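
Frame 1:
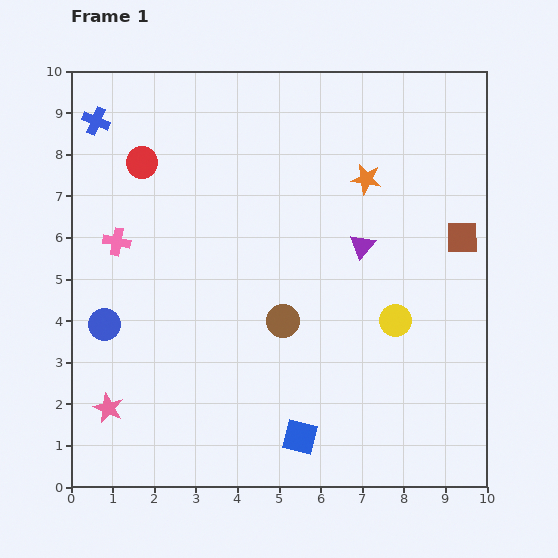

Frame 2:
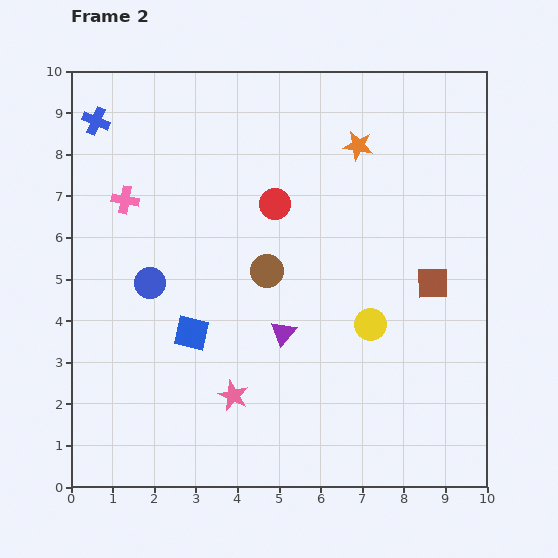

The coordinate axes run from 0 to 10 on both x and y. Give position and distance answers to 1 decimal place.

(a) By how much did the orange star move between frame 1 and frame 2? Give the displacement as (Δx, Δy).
(-0.2, 0.8)

The orange star was at (7.1, 7.4) in frame 1 and (6.9, 8.2) in frame 2.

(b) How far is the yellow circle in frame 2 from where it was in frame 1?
0.6

The yellow circle moved from (7.8, 4.0) to (7.2, 3.9), a distance of √(0.6² + 0.1²) ≈ 0.6.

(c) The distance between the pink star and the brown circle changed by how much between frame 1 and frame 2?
-1.6

Distance in frame 1: 4.7. Distance in frame 2: 3.1.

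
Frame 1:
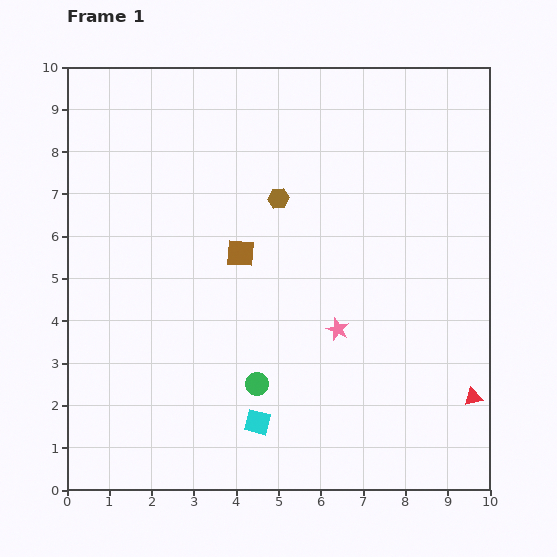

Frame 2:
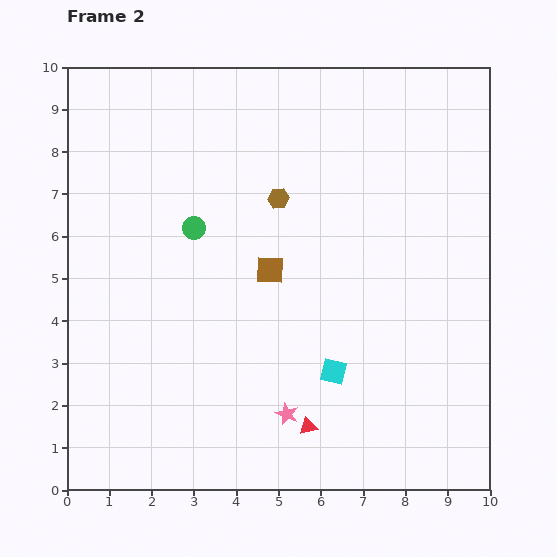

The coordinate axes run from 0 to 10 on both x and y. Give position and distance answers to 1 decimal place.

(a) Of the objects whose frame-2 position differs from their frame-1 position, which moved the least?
the brown square

(moved 0.8)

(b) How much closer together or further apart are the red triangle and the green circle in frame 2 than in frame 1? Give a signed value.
+0.3

Distance in frame 1: 5.1. Distance in frame 2: 5.4.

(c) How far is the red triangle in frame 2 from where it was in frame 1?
4.0

The red triangle moved from (9.6, 2.2) to (5.7, 1.5), a distance of √(3.9² + 0.7²) ≈ 4.0.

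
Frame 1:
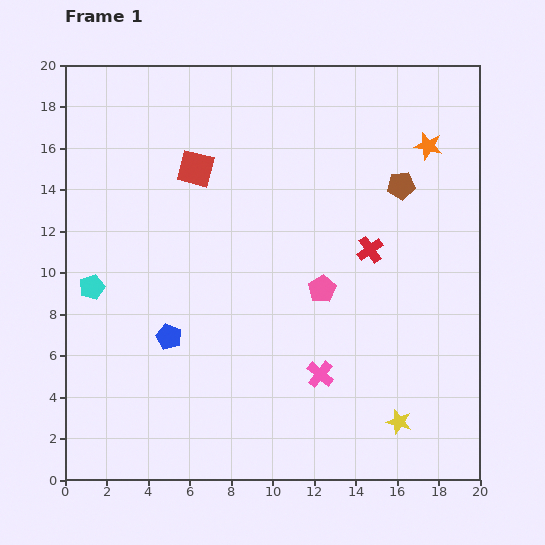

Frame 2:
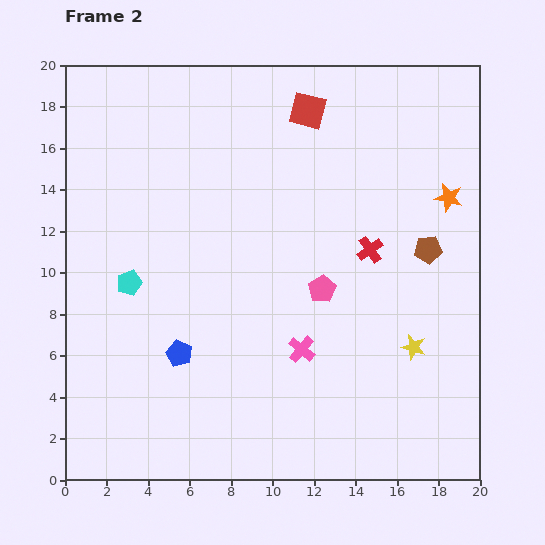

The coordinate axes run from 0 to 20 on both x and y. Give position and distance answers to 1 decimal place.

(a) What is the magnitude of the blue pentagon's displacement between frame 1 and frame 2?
0.9

The blue pentagon moved from (5.0, 6.9) to (5.5, 6.1), a distance of √(0.5² + 0.8²) ≈ 0.9.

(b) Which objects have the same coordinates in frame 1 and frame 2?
the pink pentagon, the red cross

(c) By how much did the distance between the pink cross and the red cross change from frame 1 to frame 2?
-0.7

Distance in frame 1: 6.5. Distance in frame 2: 5.8.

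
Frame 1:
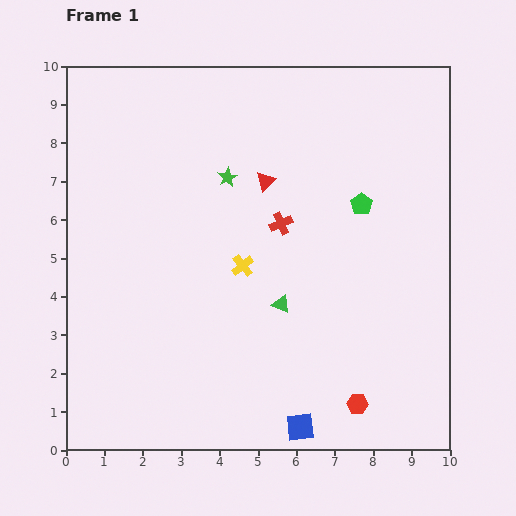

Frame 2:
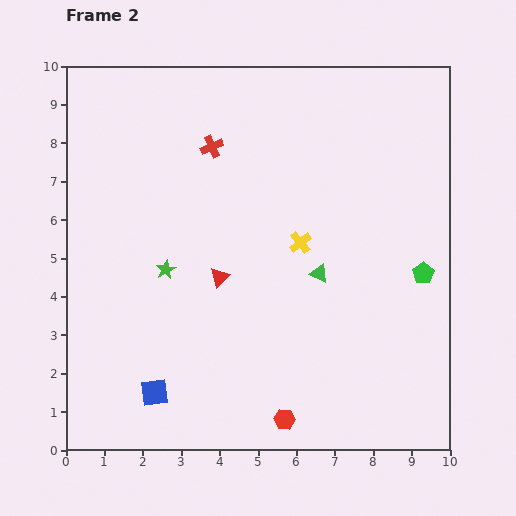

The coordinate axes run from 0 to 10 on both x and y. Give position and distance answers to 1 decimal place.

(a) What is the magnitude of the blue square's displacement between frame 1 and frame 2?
3.9

The blue square moved from (6.1, 0.6) to (2.3, 1.5), a distance of √(3.8² + 0.9²) ≈ 3.9.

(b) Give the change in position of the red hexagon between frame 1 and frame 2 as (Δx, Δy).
(-1.9, -0.4)

The red hexagon was at (7.6, 1.2) in frame 1 and (5.7, 0.8) in frame 2.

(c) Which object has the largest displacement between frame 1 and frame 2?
the blue square

(moved 3.9; next 2.9)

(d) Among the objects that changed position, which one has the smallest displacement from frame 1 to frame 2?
the green triangle

(moved 1.3)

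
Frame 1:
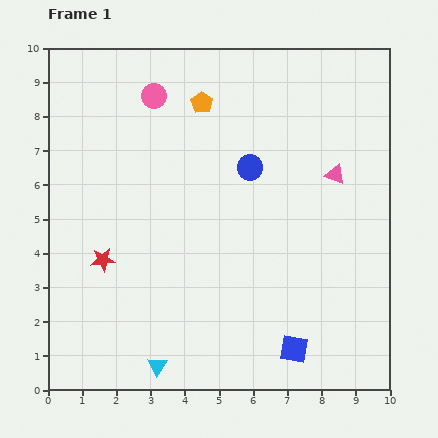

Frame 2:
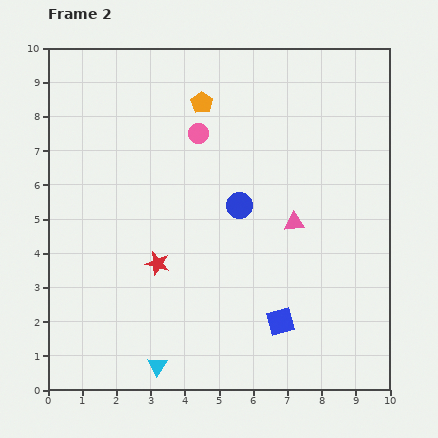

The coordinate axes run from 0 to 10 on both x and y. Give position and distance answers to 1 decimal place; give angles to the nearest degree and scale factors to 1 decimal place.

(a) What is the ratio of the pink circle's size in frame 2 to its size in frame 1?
0.8×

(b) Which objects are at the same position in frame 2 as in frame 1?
the cyan triangle, the orange pentagon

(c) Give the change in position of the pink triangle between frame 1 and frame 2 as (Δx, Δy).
(-1.2, -1.4)

The pink triangle was at (8.4, 6.3) in frame 1 and (7.2, 4.9) in frame 2.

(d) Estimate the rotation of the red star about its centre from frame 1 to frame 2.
21° clockwise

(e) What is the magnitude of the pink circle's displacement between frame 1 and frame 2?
1.7

The pink circle moved from (3.1, 8.6) to (4.4, 7.5), a distance of √(1.3² + 1.1²) ≈ 1.7.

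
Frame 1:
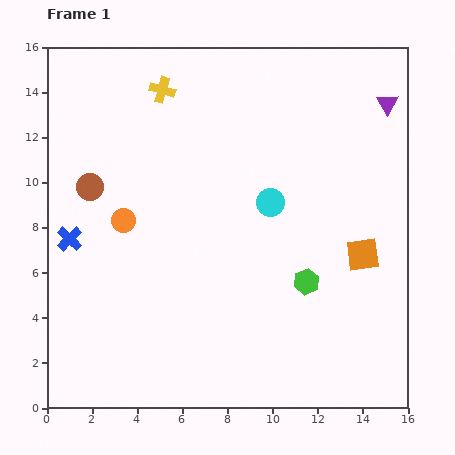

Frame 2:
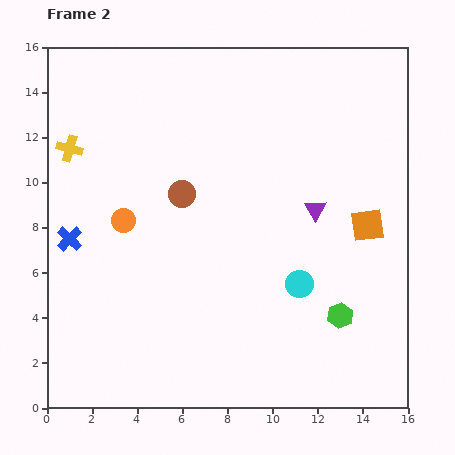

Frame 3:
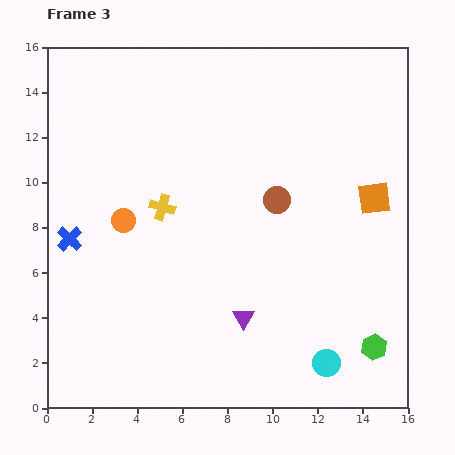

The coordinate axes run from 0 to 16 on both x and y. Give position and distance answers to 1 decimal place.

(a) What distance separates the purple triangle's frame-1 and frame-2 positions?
5.7

The purple triangle moved from (15.1, 13.5) to (11.9, 8.8), a distance of √(3.2² + 4.7²) ≈ 5.7.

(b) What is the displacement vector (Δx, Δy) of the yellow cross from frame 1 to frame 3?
(0.0, -5.2)

The yellow cross was at (5.1, 14.1) in frame 1 and (5.1, 8.9) in frame 3.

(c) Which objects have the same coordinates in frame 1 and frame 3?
the orange circle, the blue cross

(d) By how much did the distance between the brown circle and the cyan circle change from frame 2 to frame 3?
+0.9

Distance in frame 2: 6.6. Distance in frame 3: 7.5.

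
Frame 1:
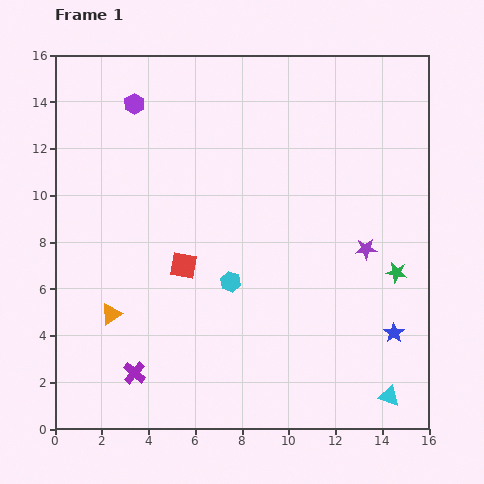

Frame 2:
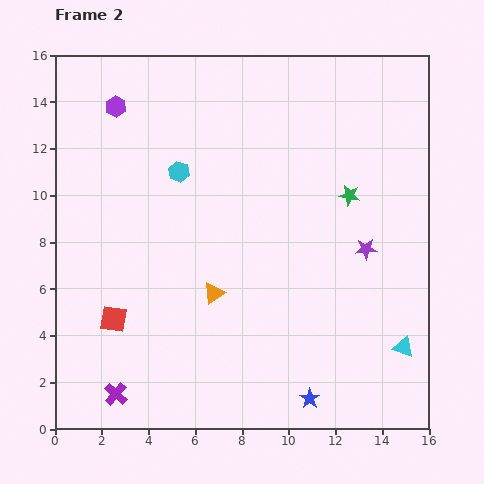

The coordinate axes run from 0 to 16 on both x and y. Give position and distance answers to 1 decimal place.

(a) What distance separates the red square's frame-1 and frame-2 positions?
3.8

The red square moved from (5.5, 7.0) to (2.5, 4.7), a distance of √(3.0² + 2.3²) ≈ 3.8.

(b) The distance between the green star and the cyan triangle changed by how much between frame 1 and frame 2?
+1.6

Distance in frame 1: 5.3. Distance in frame 2: 6.9.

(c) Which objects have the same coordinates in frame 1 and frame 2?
the purple star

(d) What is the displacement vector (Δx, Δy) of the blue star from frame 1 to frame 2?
(-3.6, -2.8)

The blue star was at (14.5, 4.1) in frame 1 and (10.9, 1.3) in frame 2.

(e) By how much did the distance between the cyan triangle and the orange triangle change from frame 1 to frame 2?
-4.0

Distance in frame 1: 12.4. Distance in frame 2: 8.4.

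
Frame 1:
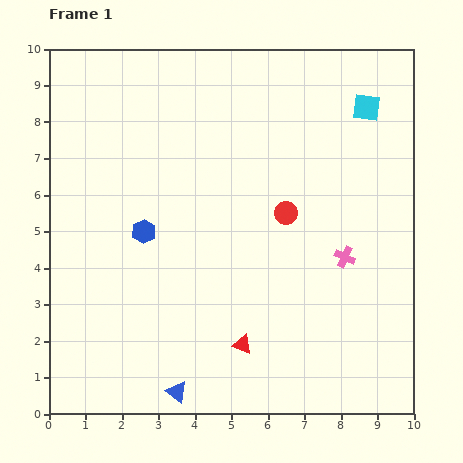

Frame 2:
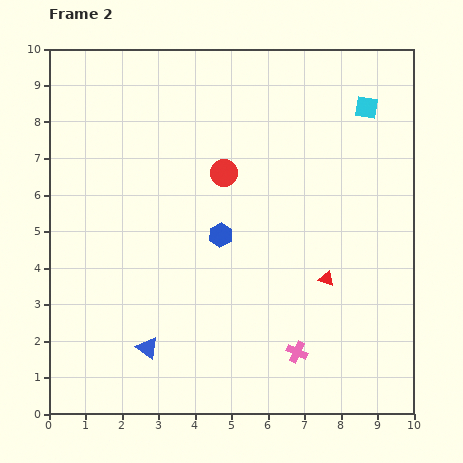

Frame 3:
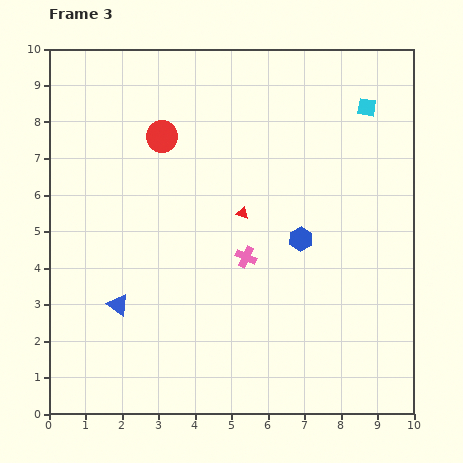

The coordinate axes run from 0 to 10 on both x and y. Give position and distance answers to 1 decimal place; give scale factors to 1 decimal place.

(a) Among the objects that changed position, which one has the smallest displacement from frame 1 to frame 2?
the blue triangle

(moved 1.4)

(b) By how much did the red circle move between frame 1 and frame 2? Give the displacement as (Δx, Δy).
(-1.7, 1.1)

The red circle was at (6.5, 5.5) in frame 1 and (4.8, 6.6) in frame 2.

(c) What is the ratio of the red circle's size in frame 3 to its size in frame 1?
1.4×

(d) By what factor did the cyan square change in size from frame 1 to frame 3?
0.7×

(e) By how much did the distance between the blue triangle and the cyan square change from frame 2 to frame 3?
-0.2

Distance in frame 2: 8.9. Distance in frame 3: 8.7.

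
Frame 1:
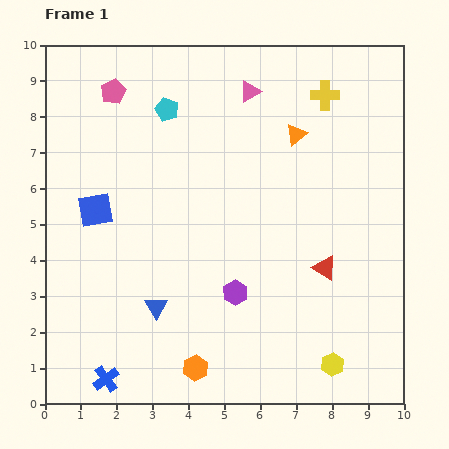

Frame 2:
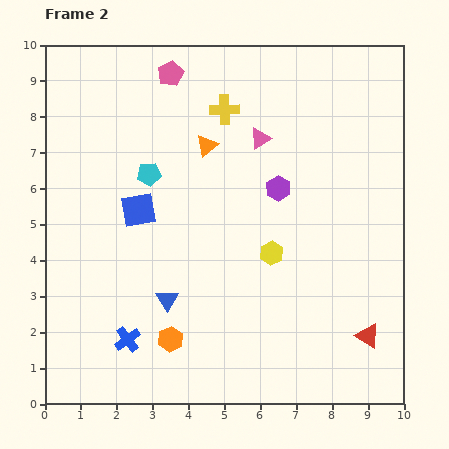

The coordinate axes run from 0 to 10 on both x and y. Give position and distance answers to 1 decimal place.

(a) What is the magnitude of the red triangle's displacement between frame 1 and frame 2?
2.2

The red triangle moved from (7.8, 3.8) to (9.0, 1.9), a distance of √(1.2² + 1.9²) ≈ 2.2.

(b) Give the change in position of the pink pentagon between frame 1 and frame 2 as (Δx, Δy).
(1.6, 0.5)

The pink pentagon was at (1.9, 8.7) in frame 1 and (3.5, 9.2) in frame 2.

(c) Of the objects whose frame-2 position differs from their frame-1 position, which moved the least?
the blue triangle

(moved 0.4)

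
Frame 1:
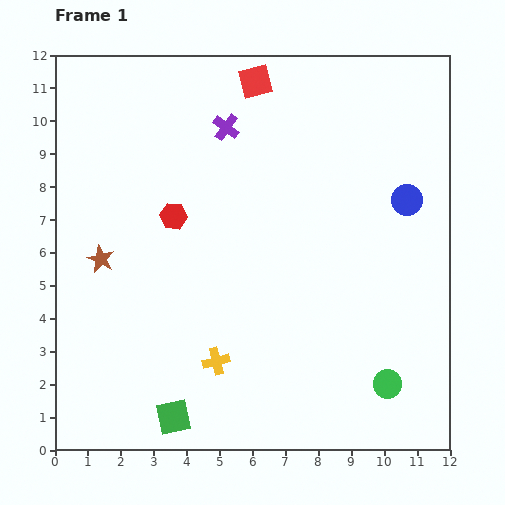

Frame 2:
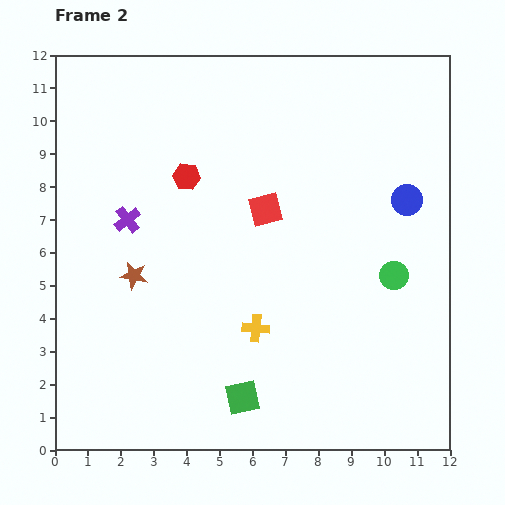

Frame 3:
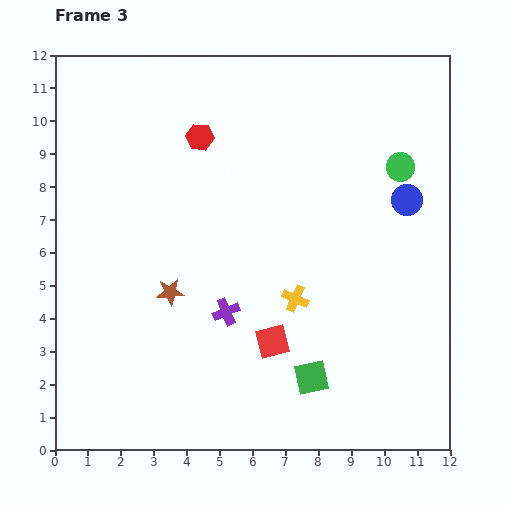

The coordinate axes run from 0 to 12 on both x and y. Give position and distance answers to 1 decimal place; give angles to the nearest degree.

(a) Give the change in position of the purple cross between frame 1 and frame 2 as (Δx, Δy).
(-3.0, -2.8)

The purple cross was at (5.2, 9.8) in frame 1 and (2.2, 7.0) in frame 2.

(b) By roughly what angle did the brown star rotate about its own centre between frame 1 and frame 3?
31° counter-clockwise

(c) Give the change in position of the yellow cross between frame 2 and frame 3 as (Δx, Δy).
(1.2, 0.9)

The yellow cross was at (6.1, 3.7) in frame 2 and (7.3, 4.6) in frame 3.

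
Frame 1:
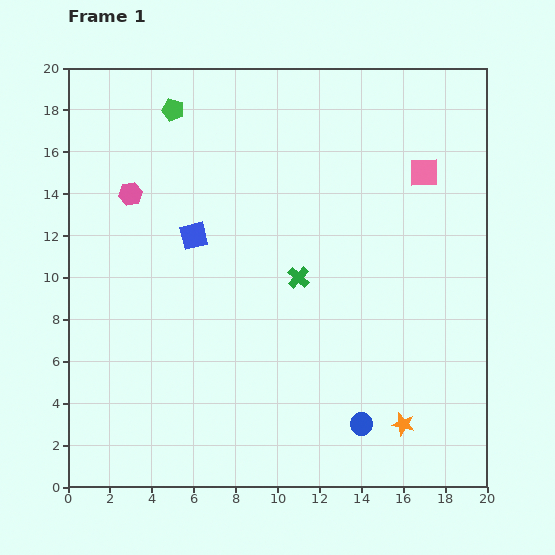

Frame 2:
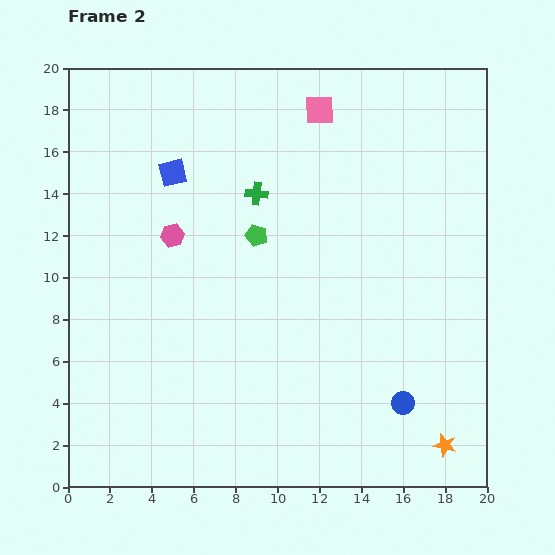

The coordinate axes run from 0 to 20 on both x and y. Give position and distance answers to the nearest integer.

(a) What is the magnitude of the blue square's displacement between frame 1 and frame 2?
3

The blue square moved from (6, 12) to (5, 15), a distance of √(1² + 3²) ≈ 3.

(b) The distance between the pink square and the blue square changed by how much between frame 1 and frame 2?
-3

Distance in frame 1: 11. Distance in frame 2: 8.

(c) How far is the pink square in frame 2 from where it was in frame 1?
6

The pink square moved from (17, 15) to (12, 18), a distance of √(5² + 3²) ≈ 6.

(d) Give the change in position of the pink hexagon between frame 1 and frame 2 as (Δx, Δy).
(2, -2)

The pink hexagon was at (3, 14) in frame 1 and (5, 12) in frame 2.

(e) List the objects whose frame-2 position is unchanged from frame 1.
none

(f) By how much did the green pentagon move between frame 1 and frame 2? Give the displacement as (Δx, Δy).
(4, -6)

The green pentagon was at (5, 18) in frame 1 and (9, 12) in frame 2.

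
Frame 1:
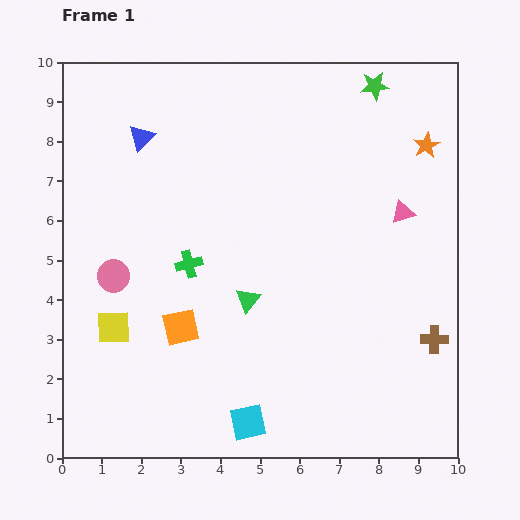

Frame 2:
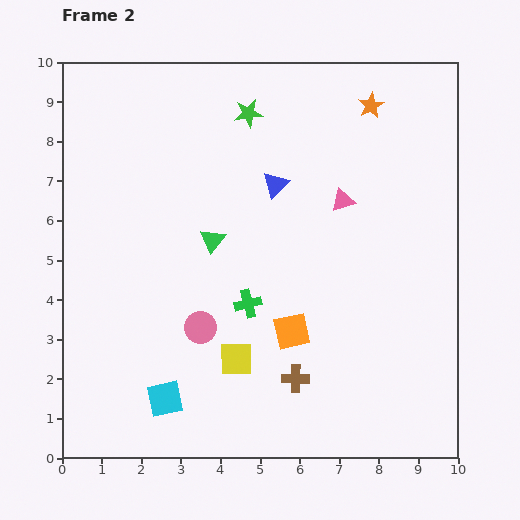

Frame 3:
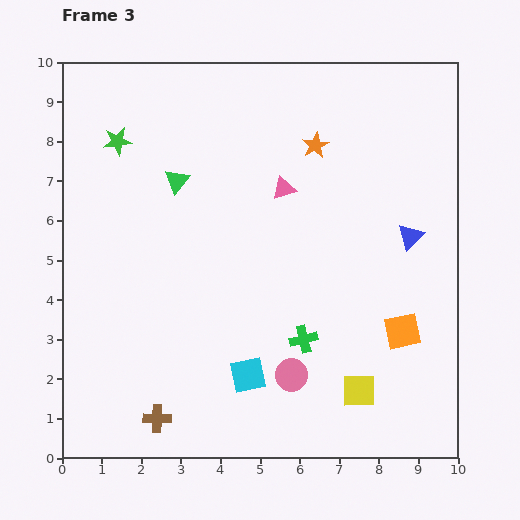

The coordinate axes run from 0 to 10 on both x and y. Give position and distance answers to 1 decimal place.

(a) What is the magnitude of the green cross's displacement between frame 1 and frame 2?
1.8

The green cross moved from (3.2, 4.9) to (4.7, 3.9), a distance of √(1.5² + 1.0²) ≈ 1.8.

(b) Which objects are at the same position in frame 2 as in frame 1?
none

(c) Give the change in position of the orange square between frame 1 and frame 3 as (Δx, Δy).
(5.6, -0.1)

The orange square was at (3.0, 3.3) in frame 1 and (8.6, 3.2) in frame 3.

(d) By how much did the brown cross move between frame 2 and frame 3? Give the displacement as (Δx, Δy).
(-3.5, -1.0)

The brown cross was at (5.9, 2.0) in frame 2 and (2.4, 1.0) in frame 3.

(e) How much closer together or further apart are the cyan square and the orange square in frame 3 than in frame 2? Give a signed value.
+0.5

Distance in frame 2: 3.6. Distance in frame 3: 4.1.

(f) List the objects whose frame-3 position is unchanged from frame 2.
none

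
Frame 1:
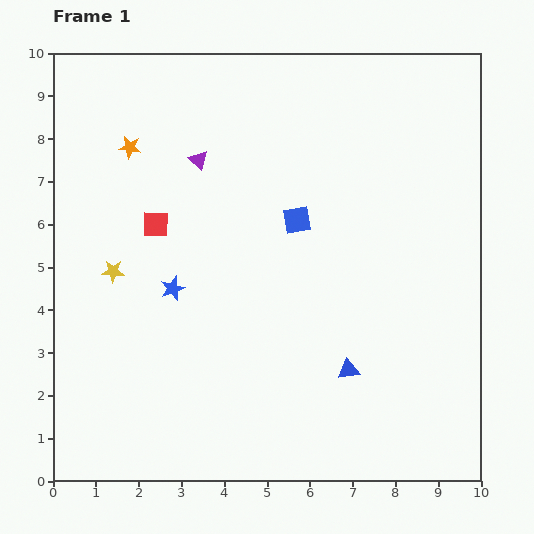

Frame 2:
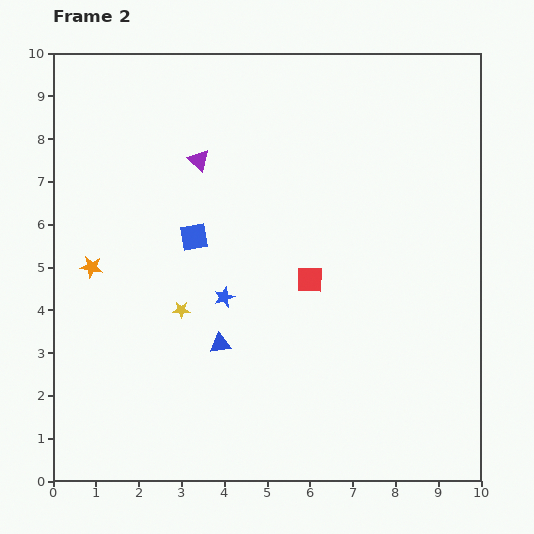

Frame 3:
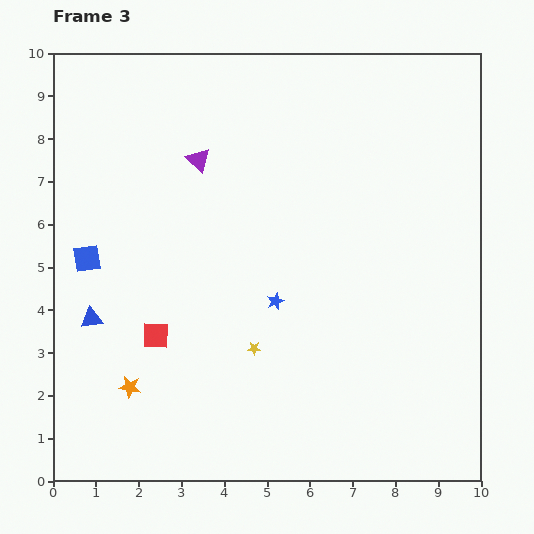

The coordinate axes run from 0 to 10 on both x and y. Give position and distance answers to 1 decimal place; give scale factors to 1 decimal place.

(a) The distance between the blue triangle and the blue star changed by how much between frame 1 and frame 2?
-3.4

Distance in frame 1: 4.5. Distance in frame 2: 1.1.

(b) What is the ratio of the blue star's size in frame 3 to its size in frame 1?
0.7×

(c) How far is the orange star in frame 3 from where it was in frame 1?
5.6

The orange star moved from (1.8, 7.8) to (1.8, 2.2), a distance of √(0.0² + 5.6²) ≈ 5.6.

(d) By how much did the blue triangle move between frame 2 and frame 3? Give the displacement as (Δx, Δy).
(-3.0, 0.6)

The blue triangle was at (3.9, 3.2) in frame 2 and (0.9, 3.8) in frame 3.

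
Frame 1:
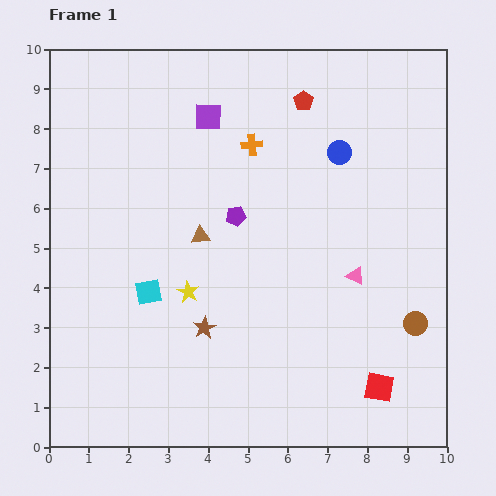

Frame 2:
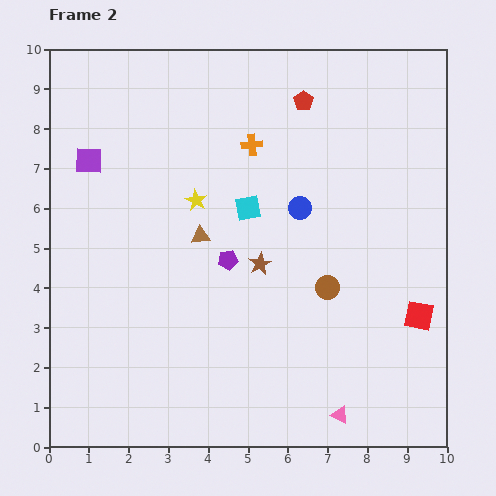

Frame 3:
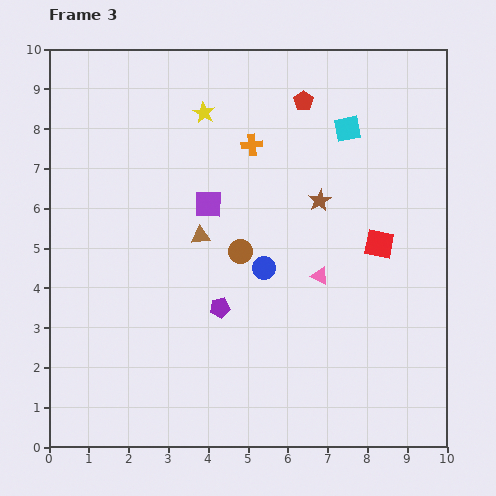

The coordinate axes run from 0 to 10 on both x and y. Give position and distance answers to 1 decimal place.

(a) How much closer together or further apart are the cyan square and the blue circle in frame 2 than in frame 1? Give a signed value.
-4.6

Distance in frame 1: 5.9. Distance in frame 2: 1.3.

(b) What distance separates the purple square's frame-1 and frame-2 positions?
3.2

The purple square moved from (4.0, 8.3) to (1.0, 7.2), a distance of √(3.0² + 1.1²) ≈ 3.2.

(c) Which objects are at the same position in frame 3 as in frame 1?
the brown triangle, the red pentagon, the orange cross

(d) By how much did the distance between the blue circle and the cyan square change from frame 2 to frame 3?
+2.8

Distance in frame 2: 1.3. Distance in frame 3: 4.1.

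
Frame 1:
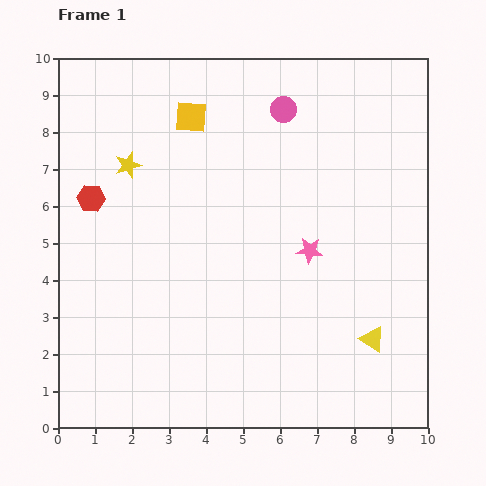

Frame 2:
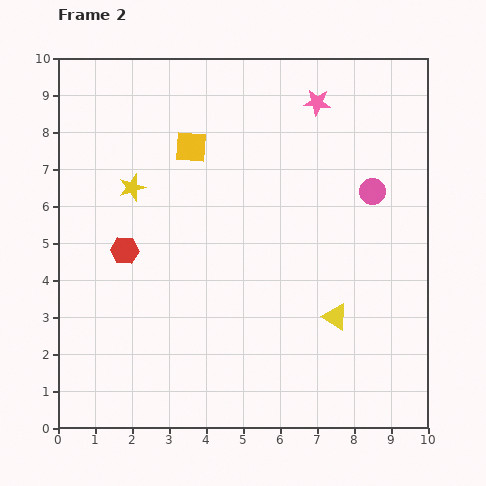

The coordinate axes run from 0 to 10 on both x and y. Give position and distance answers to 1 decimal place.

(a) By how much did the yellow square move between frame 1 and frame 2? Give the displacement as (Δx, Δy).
(0.0, -0.8)

The yellow square was at (3.6, 8.4) in frame 1 and (3.6, 7.6) in frame 2.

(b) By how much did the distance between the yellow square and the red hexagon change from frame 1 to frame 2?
-0.2

Distance in frame 1: 3.5. Distance in frame 2: 3.3.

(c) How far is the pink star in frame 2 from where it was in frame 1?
4.0

The pink star moved from (6.8, 4.8) to (7.0, 8.8), a distance of √(0.2² + 4.0²) ≈ 4.0.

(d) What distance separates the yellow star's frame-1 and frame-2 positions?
0.6

The yellow star moved from (1.9, 7.1) to (2.0, 6.5), a distance of √(0.1² + 0.6²) ≈ 0.6.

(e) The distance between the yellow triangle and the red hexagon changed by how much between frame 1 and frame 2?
-2.5

Distance in frame 1: 8.5. Distance in frame 2: 6.0.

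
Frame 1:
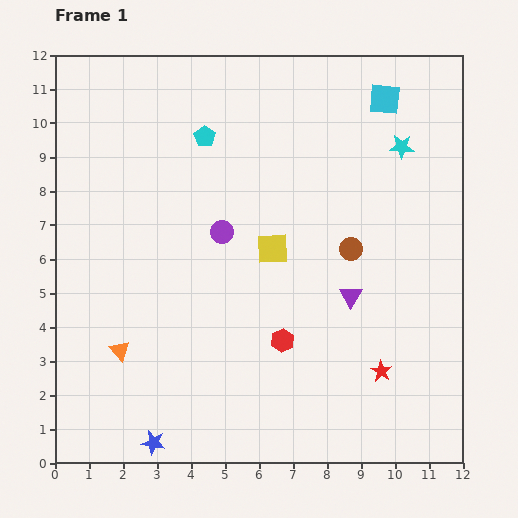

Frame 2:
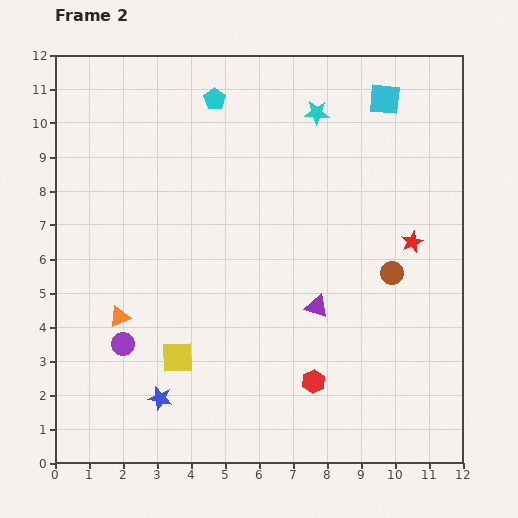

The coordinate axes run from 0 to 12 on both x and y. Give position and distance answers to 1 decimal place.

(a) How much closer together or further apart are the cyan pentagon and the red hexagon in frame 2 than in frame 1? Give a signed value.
+2.4

Distance in frame 1: 6.4. Distance in frame 2: 8.8.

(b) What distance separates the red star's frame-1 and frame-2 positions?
3.9

The red star moved from (9.6, 2.7) to (10.5, 6.5), a distance of √(0.9² + 3.8²) ≈ 3.9.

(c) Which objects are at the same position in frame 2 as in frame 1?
the cyan square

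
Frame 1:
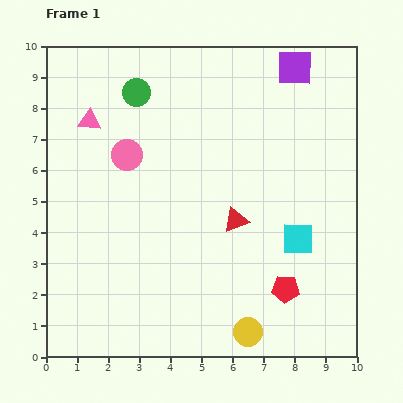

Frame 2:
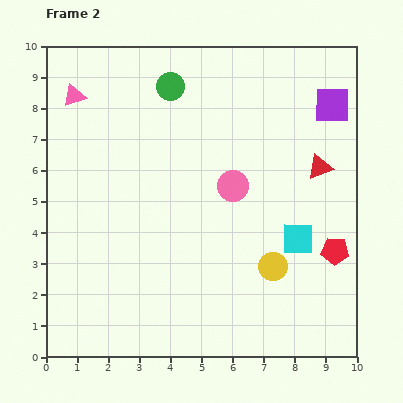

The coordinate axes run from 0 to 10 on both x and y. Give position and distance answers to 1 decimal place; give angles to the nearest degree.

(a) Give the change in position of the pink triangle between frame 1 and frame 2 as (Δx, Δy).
(-0.5, 0.8)

The pink triangle was at (1.4, 7.6) in frame 1 and (0.9, 8.4) in frame 2.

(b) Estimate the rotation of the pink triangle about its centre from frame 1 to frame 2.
22° counter-clockwise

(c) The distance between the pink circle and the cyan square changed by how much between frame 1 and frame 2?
-3.4

Distance in frame 1: 6.1. Distance in frame 2: 2.7.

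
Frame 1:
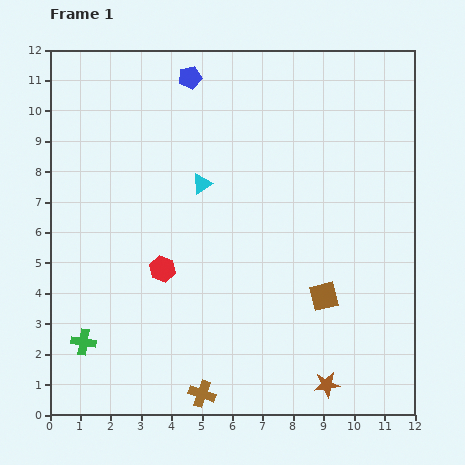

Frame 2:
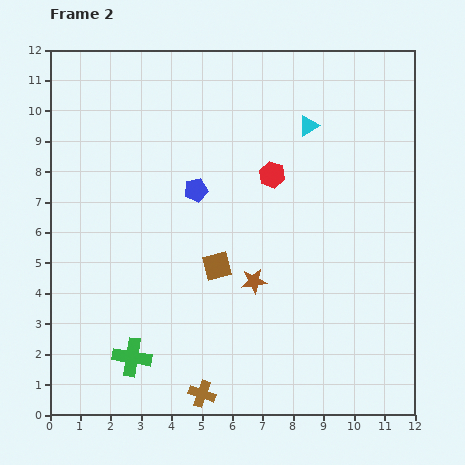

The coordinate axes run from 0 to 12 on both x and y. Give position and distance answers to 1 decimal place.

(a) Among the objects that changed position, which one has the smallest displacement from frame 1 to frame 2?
the green cross

(moved 1.7)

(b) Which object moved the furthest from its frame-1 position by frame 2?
the red hexagon

(moved 4.8; next 4.2)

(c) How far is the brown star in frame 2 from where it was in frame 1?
4.2

The brown star moved from (9.1, 1.0) to (6.7, 4.4), a distance of √(2.4² + 3.4²) ≈ 4.2.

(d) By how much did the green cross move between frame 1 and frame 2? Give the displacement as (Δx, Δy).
(1.6, -0.5)

The green cross was at (1.1, 2.4) in frame 1 and (2.7, 1.9) in frame 2.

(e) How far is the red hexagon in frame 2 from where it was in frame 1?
4.8

The red hexagon moved from (3.7, 4.8) to (7.3, 7.9), a distance of √(3.6² + 3.1²) ≈ 4.8.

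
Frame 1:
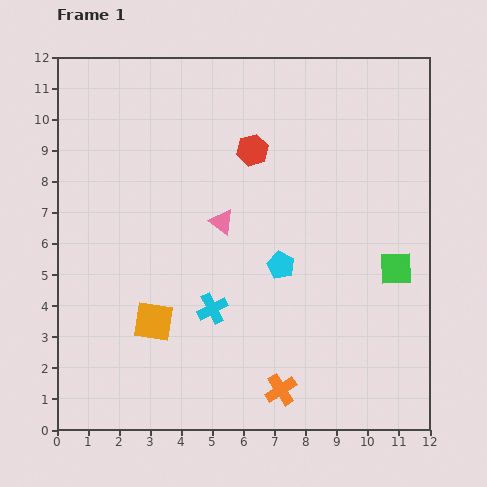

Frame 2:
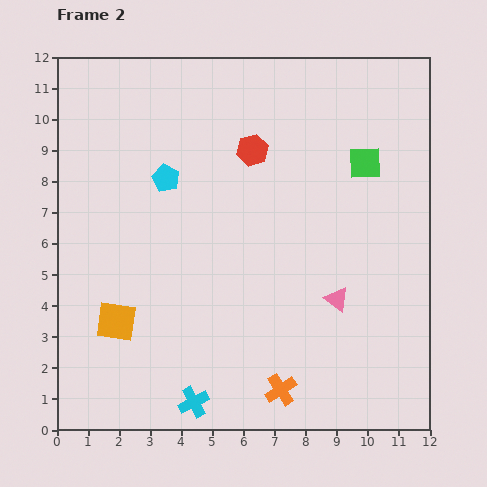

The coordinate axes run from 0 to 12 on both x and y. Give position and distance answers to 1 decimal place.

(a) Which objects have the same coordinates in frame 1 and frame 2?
the orange cross, the red hexagon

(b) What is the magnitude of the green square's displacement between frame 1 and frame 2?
3.5

The green square moved from (10.9, 5.2) to (9.9, 8.6), a distance of √(1.0² + 3.4²) ≈ 3.5.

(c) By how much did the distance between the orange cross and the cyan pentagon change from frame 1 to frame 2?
+3.7

Distance in frame 1: 4.0. Distance in frame 2: 7.7.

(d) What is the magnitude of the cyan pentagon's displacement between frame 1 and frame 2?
4.6

The cyan pentagon moved from (7.2, 5.3) to (3.5, 8.1), a distance of √(3.7² + 2.8²) ≈ 4.6.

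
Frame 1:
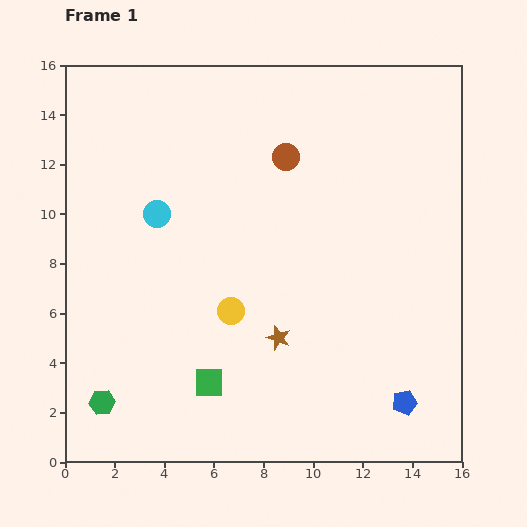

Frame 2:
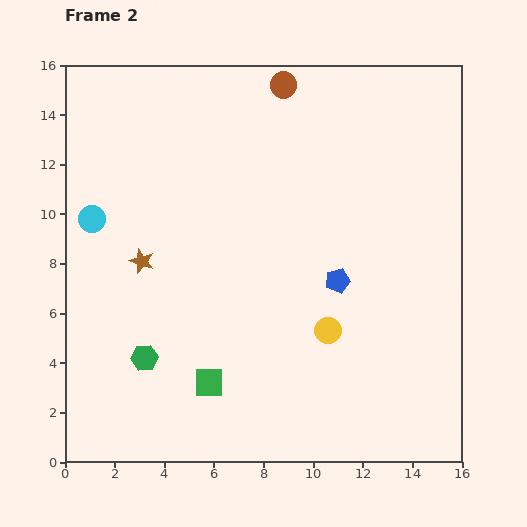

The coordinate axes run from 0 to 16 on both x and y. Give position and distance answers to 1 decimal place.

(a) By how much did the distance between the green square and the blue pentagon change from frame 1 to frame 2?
-1.3

Distance in frame 1: 7.9. Distance in frame 2: 6.6.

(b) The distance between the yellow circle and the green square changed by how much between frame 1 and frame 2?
+2.2

Distance in frame 1: 3.0. Distance in frame 2: 5.2.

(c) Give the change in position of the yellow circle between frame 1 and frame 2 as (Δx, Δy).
(3.9, -0.8)

The yellow circle was at (6.7, 6.1) in frame 1 and (10.6, 5.3) in frame 2.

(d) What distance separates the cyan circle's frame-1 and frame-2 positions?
2.6

The cyan circle moved from (3.7, 10.0) to (1.1, 9.8), a distance of √(2.6² + 0.2²) ≈ 2.6.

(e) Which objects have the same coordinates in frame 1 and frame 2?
the green square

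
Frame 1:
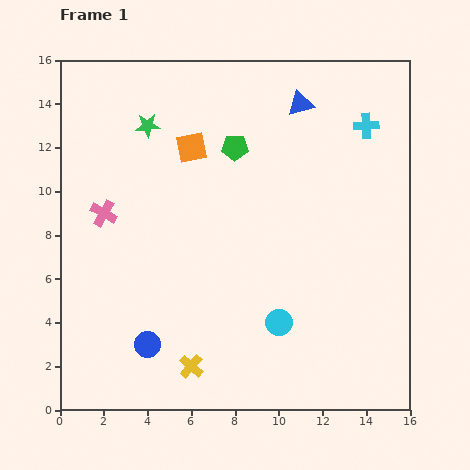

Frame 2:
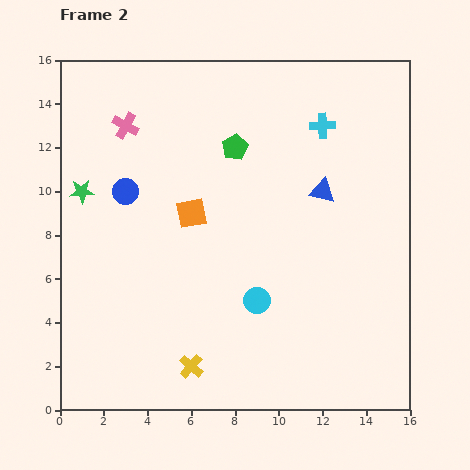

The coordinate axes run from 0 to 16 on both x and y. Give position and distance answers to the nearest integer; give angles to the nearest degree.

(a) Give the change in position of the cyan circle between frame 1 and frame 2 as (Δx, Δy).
(-1, 1)

The cyan circle was at (10, 4) in frame 1 and (9, 5) in frame 2.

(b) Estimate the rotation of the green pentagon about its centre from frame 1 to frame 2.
29° counter-clockwise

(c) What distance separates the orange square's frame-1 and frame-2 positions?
3

The orange square moved from (6, 12) to (6, 9), a distance of √(0² + 3²) ≈ 3.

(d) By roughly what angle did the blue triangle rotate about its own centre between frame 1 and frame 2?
27° clockwise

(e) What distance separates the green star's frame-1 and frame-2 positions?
4

The green star moved from (4, 13) to (1, 10), a distance of √(3² + 3²) ≈ 4.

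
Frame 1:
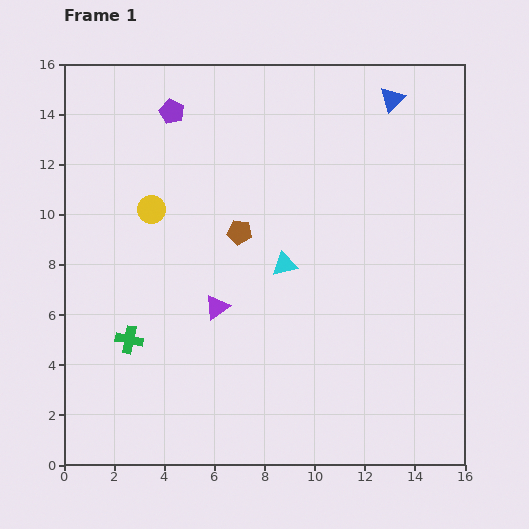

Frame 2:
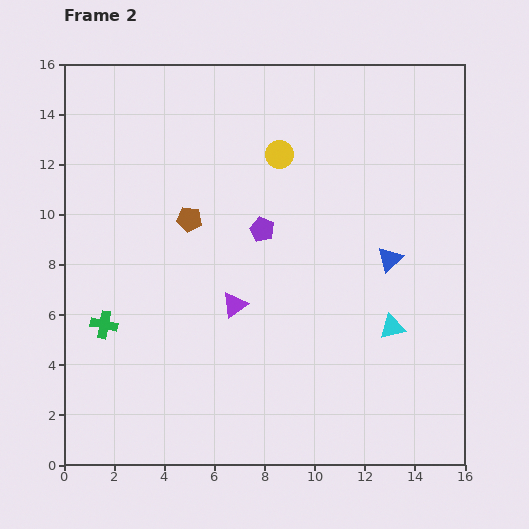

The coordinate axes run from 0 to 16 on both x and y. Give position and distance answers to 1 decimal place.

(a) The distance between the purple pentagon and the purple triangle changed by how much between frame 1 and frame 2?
-4.8

Distance in frame 1: 8.0. Distance in frame 2: 3.2.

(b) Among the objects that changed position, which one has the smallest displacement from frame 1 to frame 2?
the purple triangle

(moved 0.7)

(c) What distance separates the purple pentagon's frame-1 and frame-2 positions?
5.9

The purple pentagon moved from (4.3, 14.1) to (7.9, 9.4), a distance of √(3.6² + 4.7²) ≈ 5.9.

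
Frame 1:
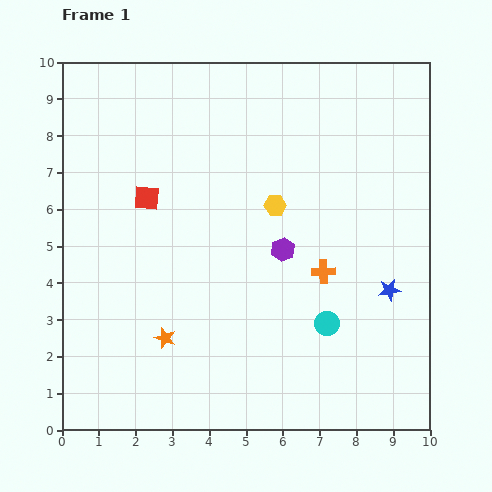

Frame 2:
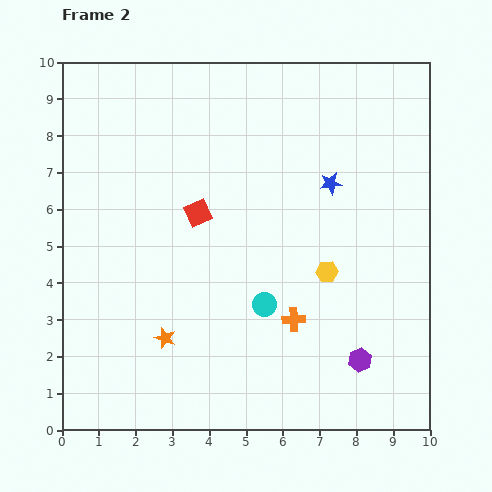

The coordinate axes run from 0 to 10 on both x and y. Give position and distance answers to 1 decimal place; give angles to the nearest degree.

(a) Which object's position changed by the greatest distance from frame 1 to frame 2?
the purple hexagon

(moved 3.7; next 3.3)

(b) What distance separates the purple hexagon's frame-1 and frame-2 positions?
3.7

The purple hexagon moved from (6.0, 4.9) to (8.1, 1.9), a distance of √(2.1² + 3.0²) ≈ 3.7.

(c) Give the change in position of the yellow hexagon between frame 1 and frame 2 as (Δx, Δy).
(1.4, -1.8)

The yellow hexagon was at (5.8, 6.1) in frame 1 and (7.2, 4.3) in frame 2.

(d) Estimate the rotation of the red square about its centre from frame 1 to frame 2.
30° counter-clockwise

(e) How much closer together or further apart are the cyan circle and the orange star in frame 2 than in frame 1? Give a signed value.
-1.6

Distance in frame 1: 4.4. Distance in frame 2: 2.8.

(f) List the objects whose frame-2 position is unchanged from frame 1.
the orange star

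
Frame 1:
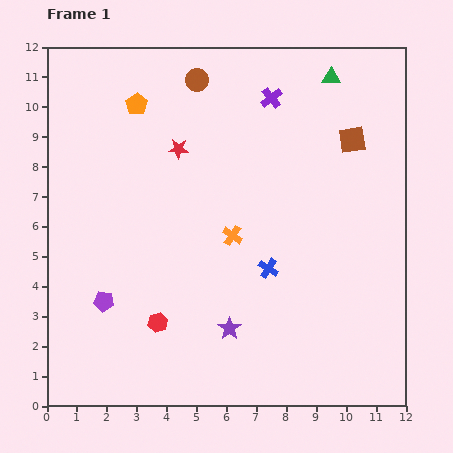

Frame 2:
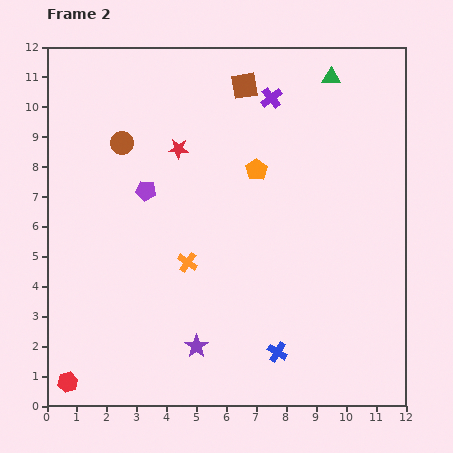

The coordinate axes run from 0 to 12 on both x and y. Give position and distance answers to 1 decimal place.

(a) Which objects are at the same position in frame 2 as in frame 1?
the purple cross, the green triangle, the red star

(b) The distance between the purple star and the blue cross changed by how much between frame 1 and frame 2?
+0.3

Distance in frame 1: 2.4. Distance in frame 2: 2.7.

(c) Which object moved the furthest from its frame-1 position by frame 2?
the orange pentagon

(moved 4.6; next 4.0)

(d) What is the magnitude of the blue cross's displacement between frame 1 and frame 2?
2.8

The blue cross moved from (7.4, 4.6) to (7.7, 1.8), a distance of √(0.3² + 2.8²) ≈ 2.8.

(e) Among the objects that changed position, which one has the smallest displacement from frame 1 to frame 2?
the purple star

(moved 1.3)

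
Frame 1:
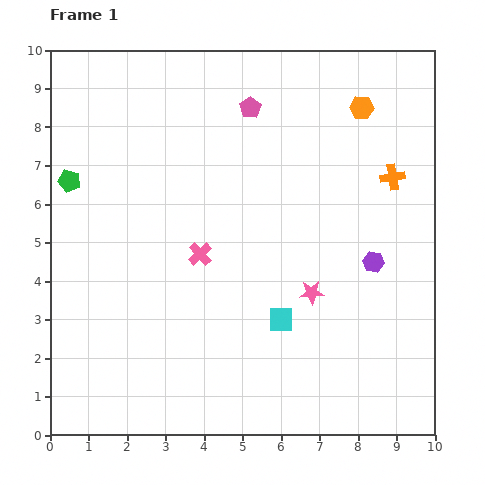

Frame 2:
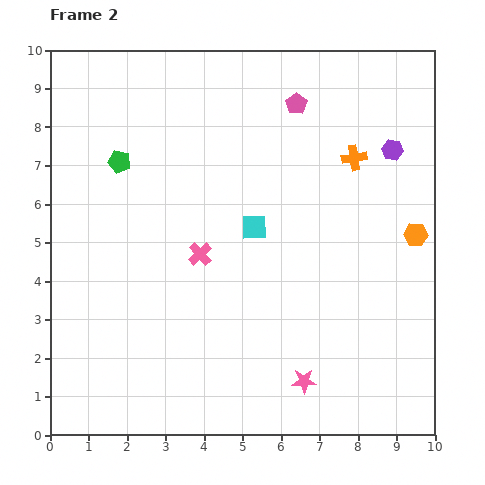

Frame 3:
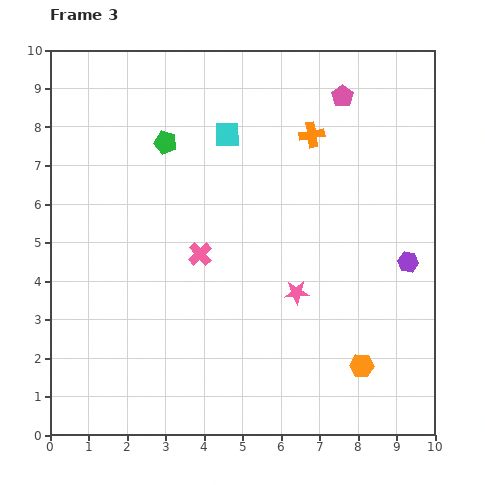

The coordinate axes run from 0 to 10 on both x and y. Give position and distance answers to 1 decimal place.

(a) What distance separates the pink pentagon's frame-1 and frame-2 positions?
1.2

The pink pentagon moved from (5.2, 8.5) to (6.4, 8.6), a distance of √(1.2² + 0.1²) ≈ 1.2.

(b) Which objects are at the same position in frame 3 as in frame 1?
the pink cross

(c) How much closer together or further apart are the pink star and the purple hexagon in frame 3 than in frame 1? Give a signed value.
+1.2

Distance in frame 1: 1.8. Distance in frame 3: 3.0.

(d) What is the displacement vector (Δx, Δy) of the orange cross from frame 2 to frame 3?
(-1.1, 0.6)

The orange cross was at (7.9, 7.2) in frame 2 and (6.8, 7.8) in frame 3.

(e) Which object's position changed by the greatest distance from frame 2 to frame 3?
the orange hexagon

(moved 3.7; next 2.9)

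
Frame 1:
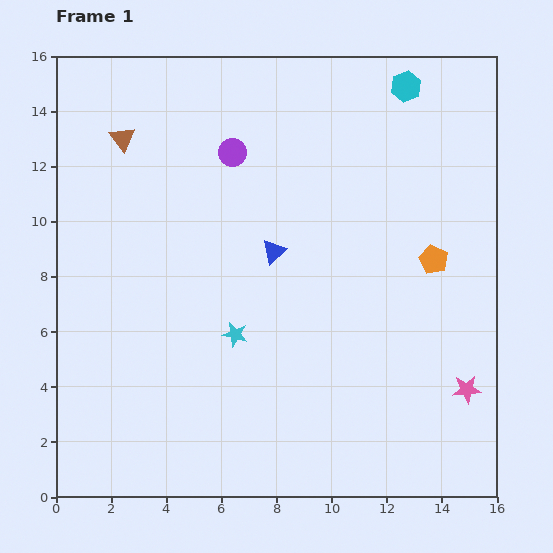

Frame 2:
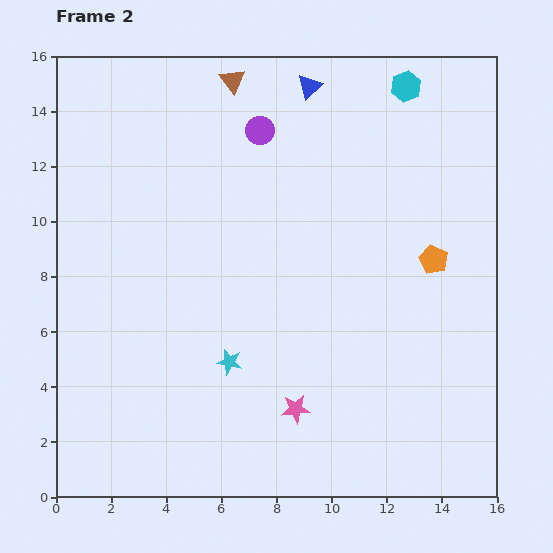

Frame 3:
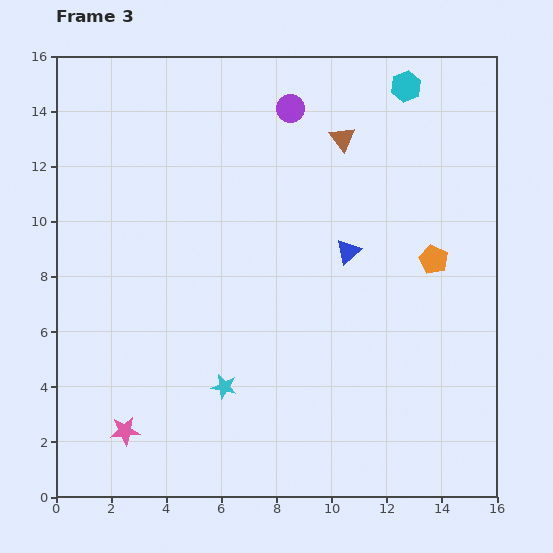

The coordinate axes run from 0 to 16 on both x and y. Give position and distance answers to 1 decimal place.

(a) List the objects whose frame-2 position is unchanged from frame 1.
the orange pentagon, the cyan hexagon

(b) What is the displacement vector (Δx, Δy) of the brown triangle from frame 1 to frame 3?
(8.0, 0.0)

The brown triangle was at (2.4, 13.0) in frame 1 and (10.4, 13.0) in frame 3.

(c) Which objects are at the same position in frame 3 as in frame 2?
the orange pentagon, the cyan hexagon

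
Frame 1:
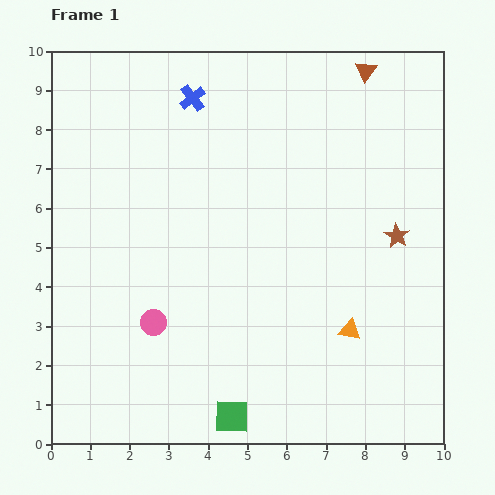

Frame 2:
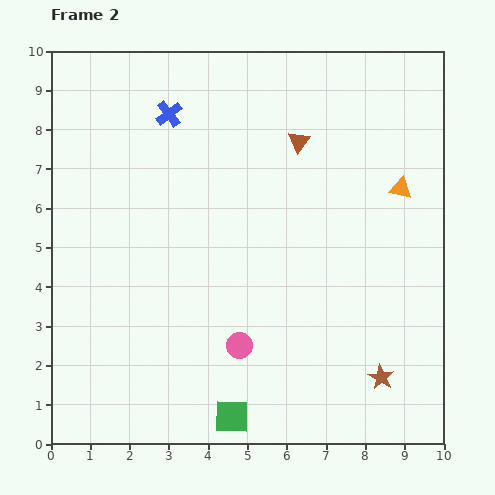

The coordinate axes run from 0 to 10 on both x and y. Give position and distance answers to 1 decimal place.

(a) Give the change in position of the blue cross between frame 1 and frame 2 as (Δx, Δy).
(-0.6, -0.4)

The blue cross was at (3.6, 8.8) in frame 1 and (3.0, 8.4) in frame 2.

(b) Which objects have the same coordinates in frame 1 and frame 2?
the green square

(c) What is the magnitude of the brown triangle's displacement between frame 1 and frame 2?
2.5

The brown triangle moved from (8.0, 9.5) to (6.3, 7.7), a distance of √(1.7² + 1.8²) ≈ 2.5.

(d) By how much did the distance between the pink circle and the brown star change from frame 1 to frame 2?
-2.9

Distance in frame 1: 6.6. Distance in frame 2: 3.7.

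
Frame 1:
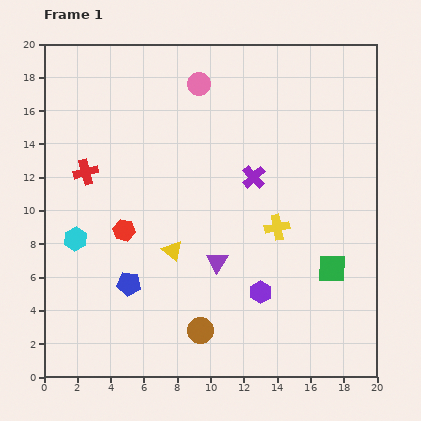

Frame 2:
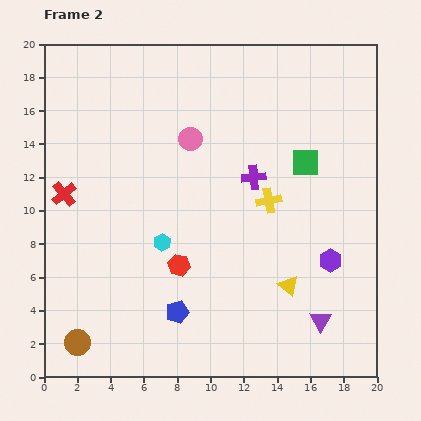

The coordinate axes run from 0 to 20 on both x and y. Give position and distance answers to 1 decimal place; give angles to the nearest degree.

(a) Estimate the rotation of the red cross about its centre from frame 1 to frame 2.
25° counter-clockwise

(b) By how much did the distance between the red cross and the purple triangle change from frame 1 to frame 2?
+7.6

Distance in frame 1: 9.6. Distance in frame 2: 17.2.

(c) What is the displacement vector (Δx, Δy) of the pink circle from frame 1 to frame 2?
(-0.5, -3.3)

The pink circle was at (9.3, 17.6) in frame 1 and (8.8, 14.3) in frame 2.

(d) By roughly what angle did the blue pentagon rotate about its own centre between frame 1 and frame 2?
25° counter-clockwise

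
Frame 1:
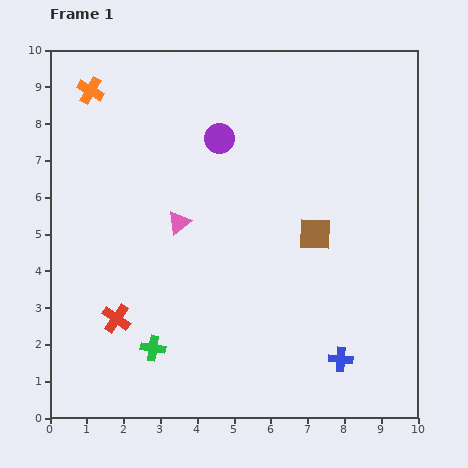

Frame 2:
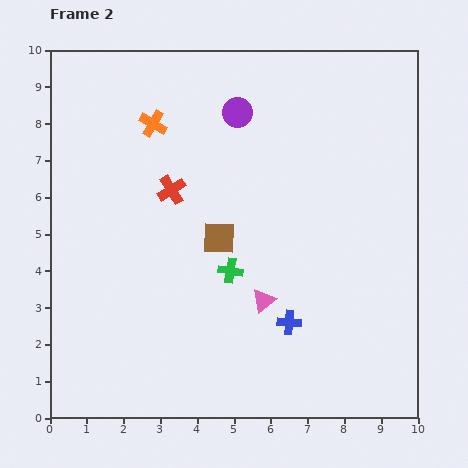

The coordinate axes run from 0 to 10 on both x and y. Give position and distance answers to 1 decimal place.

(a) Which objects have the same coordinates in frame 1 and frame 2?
none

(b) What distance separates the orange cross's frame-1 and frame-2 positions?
1.9

The orange cross moved from (1.1, 8.9) to (2.8, 8.0), a distance of √(1.7² + 0.9²) ≈ 1.9.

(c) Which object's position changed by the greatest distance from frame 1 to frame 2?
the red cross

(moved 3.8; next 3.1)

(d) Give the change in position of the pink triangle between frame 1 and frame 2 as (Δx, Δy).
(2.3, -2.1)

The pink triangle was at (3.5, 5.3) in frame 1 and (5.8, 3.2) in frame 2.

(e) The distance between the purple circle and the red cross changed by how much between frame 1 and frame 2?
-2.8

Distance in frame 1: 5.6. Distance in frame 2: 2.8.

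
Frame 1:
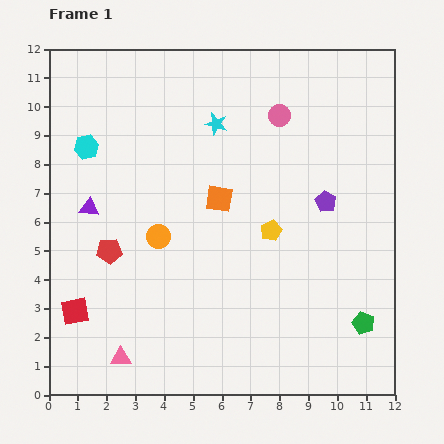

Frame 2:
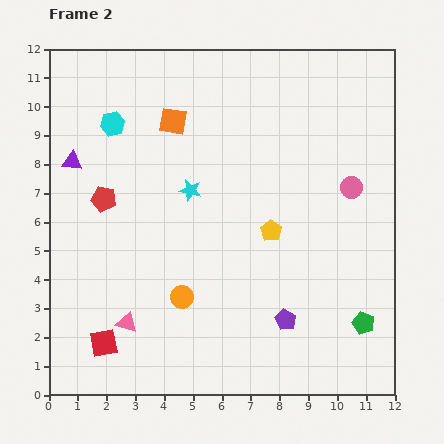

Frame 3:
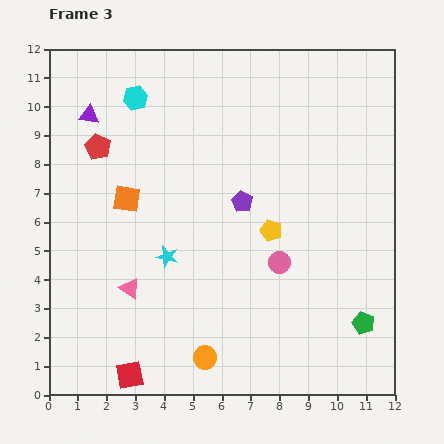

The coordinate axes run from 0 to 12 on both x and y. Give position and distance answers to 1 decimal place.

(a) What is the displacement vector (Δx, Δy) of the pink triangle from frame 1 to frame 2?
(0.2, 1.2)

The pink triangle was at (2.5, 1.3) in frame 1 and (2.7, 2.5) in frame 2.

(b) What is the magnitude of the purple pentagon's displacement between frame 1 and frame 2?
4.3

The purple pentagon moved from (9.6, 6.7) to (8.2, 2.6), a distance of √(1.4² + 4.1²) ≈ 4.3.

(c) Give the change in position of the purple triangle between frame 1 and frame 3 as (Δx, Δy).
(0.0, 3.2)

The purple triangle was at (1.4, 6.5) in frame 1 and (1.4, 9.7) in frame 3.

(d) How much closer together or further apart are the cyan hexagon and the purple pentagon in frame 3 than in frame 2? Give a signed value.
-3.9

Distance in frame 2: 9.1. Distance in frame 3: 5.2.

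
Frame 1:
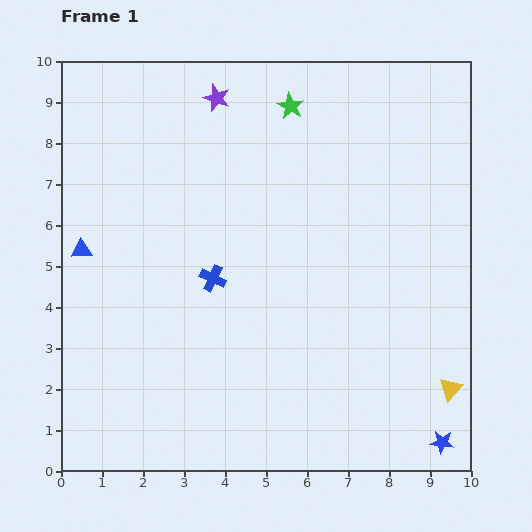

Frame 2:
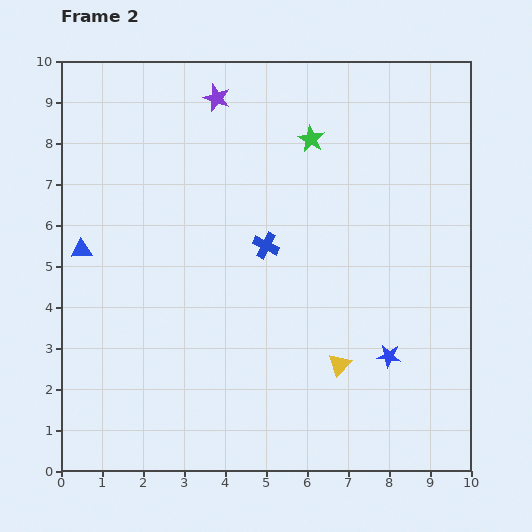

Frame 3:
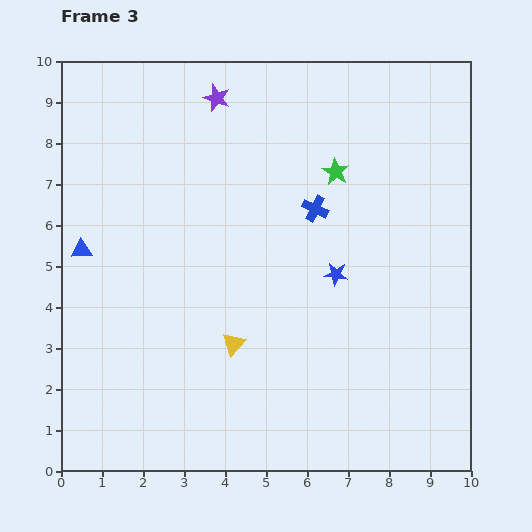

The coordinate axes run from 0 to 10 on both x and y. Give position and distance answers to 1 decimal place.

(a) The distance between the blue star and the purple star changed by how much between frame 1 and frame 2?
-2.4

Distance in frame 1: 10.0. Distance in frame 2: 7.6.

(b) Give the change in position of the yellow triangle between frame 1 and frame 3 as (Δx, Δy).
(-5.3, 1.1)

The yellow triangle was at (9.5, 2.0) in frame 1 and (4.2, 3.1) in frame 3.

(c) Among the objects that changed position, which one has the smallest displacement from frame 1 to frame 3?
the green star

(moved 1.9)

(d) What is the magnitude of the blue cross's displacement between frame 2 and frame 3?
1.5

The blue cross moved from (5.0, 5.5) to (6.2, 6.4), a distance of √(1.2² + 0.9²) ≈ 1.5.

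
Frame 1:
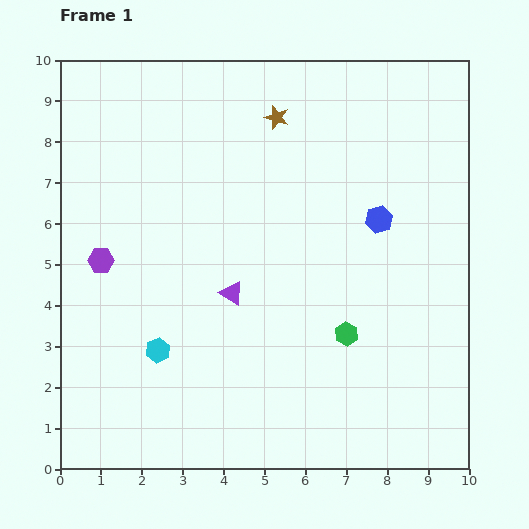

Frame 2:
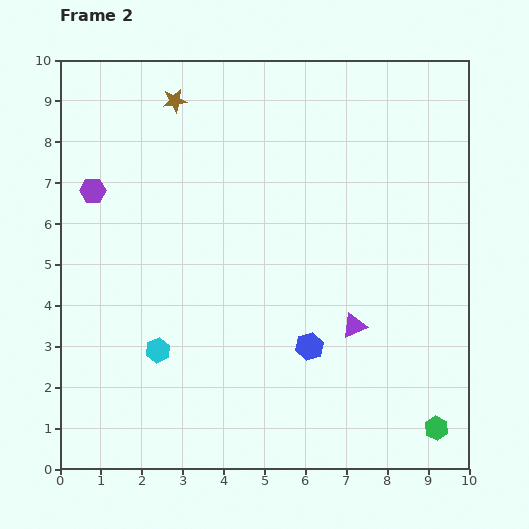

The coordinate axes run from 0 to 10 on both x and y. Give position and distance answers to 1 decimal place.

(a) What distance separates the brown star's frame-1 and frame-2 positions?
2.5

The brown star moved from (5.3, 8.6) to (2.8, 9.0), a distance of √(2.5² + 0.4²) ≈ 2.5.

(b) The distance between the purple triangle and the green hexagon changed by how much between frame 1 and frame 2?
+0.2

Distance in frame 1: 3.0. Distance in frame 2: 3.2.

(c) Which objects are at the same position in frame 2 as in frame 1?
the cyan hexagon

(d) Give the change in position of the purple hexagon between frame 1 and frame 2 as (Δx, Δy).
(-0.2, 1.7)

The purple hexagon was at (1.0, 5.1) in frame 1 and (0.8, 6.8) in frame 2.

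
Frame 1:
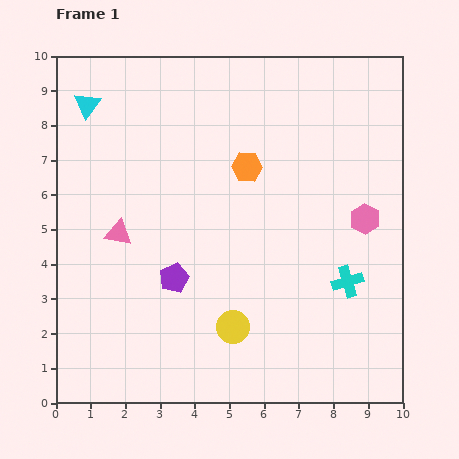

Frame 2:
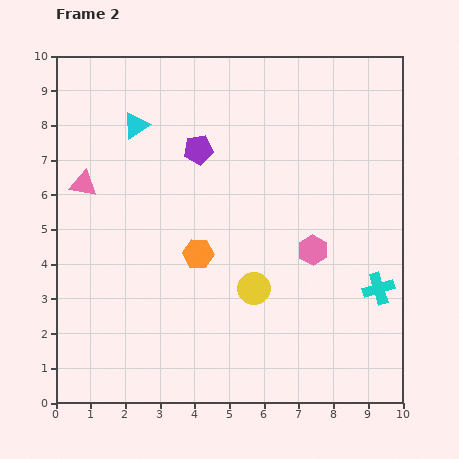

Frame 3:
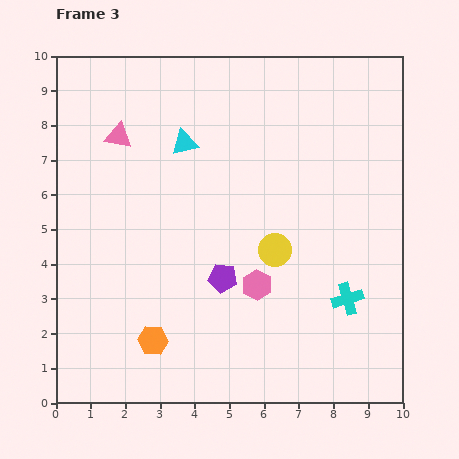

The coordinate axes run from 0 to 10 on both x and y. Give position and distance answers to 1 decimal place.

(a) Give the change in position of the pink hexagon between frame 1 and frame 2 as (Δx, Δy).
(-1.5, -0.9)

The pink hexagon was at (8.9, 5.3) in frame 1 and (7.4, 4.4) in frame 2.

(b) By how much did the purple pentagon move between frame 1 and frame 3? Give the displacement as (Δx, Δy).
(1.4, 0.0)

The purple pentagon was at (3.4, 3.6) in frame 1 and (4.8, 3.6) in frame 3.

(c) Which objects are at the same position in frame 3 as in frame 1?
none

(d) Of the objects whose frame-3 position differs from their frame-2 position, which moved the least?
the cyan cross

(moved 0.9)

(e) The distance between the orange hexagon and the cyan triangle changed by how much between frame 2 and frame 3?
+1.7

Distance in frame 2: 4.1. Distance in frame 3: 5.8.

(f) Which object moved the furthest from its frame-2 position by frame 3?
the purple pentagon

(moved 3.8; next 2.8)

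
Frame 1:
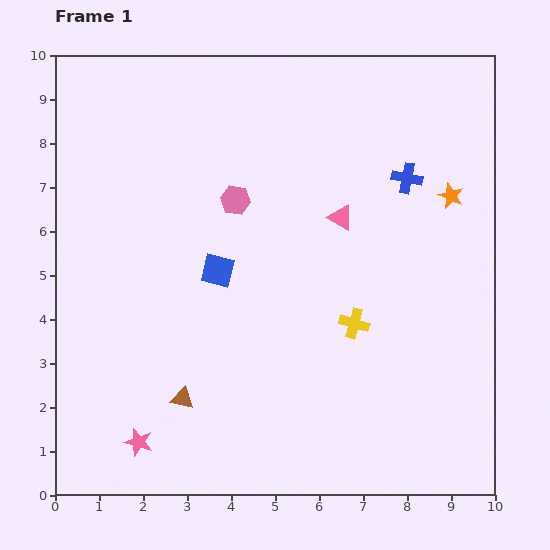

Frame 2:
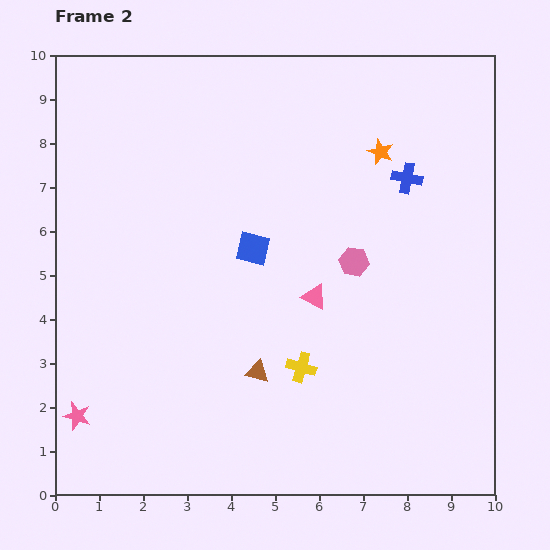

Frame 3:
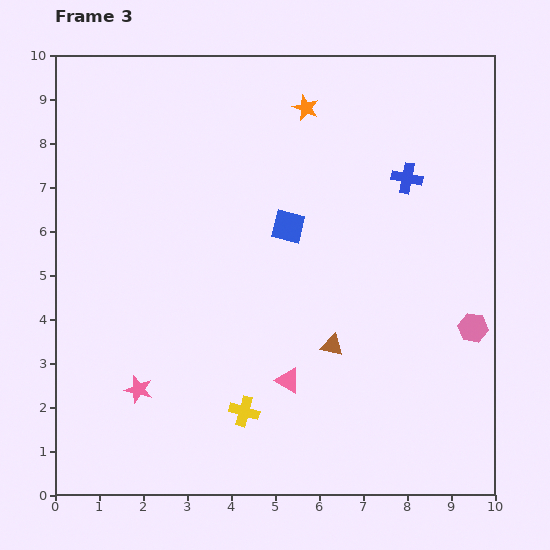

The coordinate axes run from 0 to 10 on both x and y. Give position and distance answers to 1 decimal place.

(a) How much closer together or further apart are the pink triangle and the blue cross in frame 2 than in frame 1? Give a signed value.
+1.7

Distance in frame 1: 1.7. Distance in frame 2: 3.4.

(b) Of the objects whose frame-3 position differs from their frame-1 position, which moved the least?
the pink star

(moved 1.2)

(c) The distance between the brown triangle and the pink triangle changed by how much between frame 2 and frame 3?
-0.8

Distance in frame 2: 2.1. Distance in frame 3: 1.3.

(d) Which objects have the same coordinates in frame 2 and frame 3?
the blue cross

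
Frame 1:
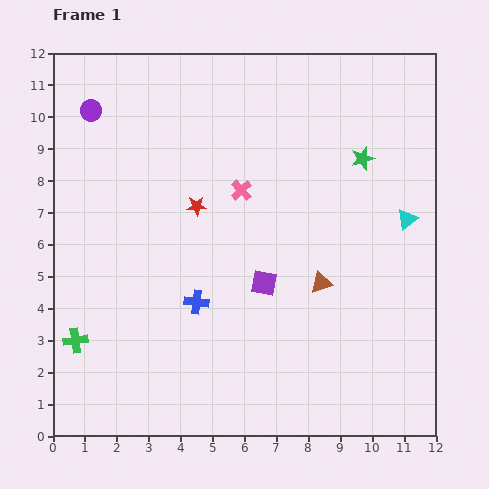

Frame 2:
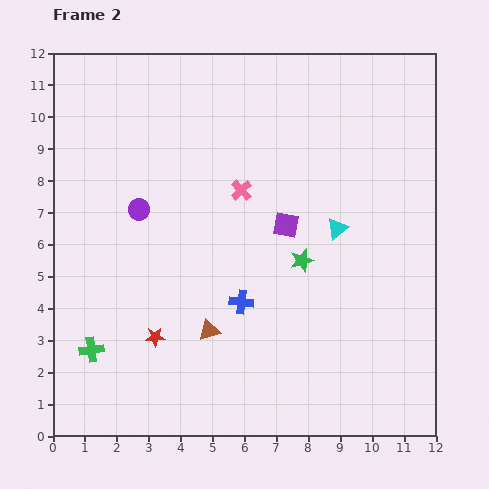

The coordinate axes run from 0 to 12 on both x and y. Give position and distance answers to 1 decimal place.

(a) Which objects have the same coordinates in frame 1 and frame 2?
the pink cross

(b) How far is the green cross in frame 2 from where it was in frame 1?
0.6

The green cross moved from (0.7, 3.0) to (1.2, 2.7), a distance of √(0.5² + 0.3²) ≈ 0.6.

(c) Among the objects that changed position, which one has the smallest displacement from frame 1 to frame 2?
the green cross

(moved 0.6)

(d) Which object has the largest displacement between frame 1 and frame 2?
the red star

(moved 4.3; next 3.8)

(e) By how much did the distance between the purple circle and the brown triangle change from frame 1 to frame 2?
-4.6

Distance in frame 1: 9.0. Distance in frame 2: 4.4.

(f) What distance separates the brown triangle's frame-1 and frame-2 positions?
3.8

The brown triangle moved from (8.4, 4.8) to (4.9, 3.3), a distance of √(3.5² + 1.5²) ≈ 3.8.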